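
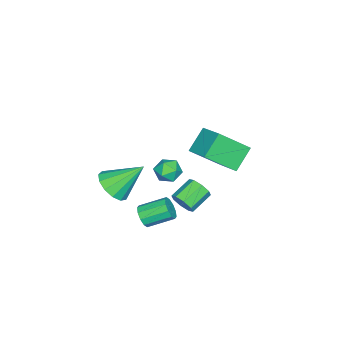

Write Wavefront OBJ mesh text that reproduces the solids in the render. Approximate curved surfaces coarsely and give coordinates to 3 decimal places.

v 1.66 0.286 -3.781
v 2.043 0.553 -3.232
v 0.882 1.021 -2.651
v 0.5 0.754 -3.199
v 1.983 0.915 -3.643
v 0.822 1.383 -3.062
v 1.734 0.908 -4.135
v 0.573 1.376 -3.554
v 1.442 0.537 -4.419
v 0.281 1.005 -3.838
v 1.278 0.019 -4.329
v 0.117 0.487 -3.748
v 1.338 -0.343 -3.918
v 0.177 0.125 -3.337
v 1.587 -0.336 -3.426
v 0.426 0.132 -2.845
v 1.879 0.035 -3.142
v 0.718 0.503 -2.561
v -4.616 0.533 -3.49
v -3.682 -0.878 -2.115
v -3.625 1.847 -2.814
v -2.69 0.436 -1.44
v -3.45 0.224 -4.6
v -2.515 -1.187 -3.226
v -2.458 1.538 -3.925
v -1.524 0.127 -2.55
v 3.361 -1.093 -3.913
v 3.716 -0.705 -4.343
v 3.135 0.542 -3.697
v 2.779 0.153 -3.267
v 3.344 -0.787 -4.52
v 2.762 0.46 -3.874
v 2.978 -0.986 -4.465
v 2.396 0.261 -3.819
v 2.758 -1.227 -4.199
v 2.177 0.02 -3.553
v 2.769 -1.416 -3.824
v 2.187 -0.169 -3.178
v 3.005 -1.482 -3.483
v 2.424 -0.235 -2.837
v 3.378 -1.4 -3.306
v 2.796 -0.153 -2.66
v 3.744 -1.201 -3.361
v 3.162 0.046 -2.715
v 3.963 -0.96 -3.627
v 3.382 0.287 -2.981
v 3.953 -0.771 -4.002
v 3.371 0.476 -3.356
v -0.505 -0.984 -2.439
v 0.228 -0.674 -2.589
v -0.328 -1.866 -3.391
v 0.405 -1.556 -3.541
v 0.269 -1.957 -2.851
v 0.159 -1.412 -2.263
v -0.259 -1.128 -3.717
v -0.369 -0.583 -3.129
v 0.38 -0.763 -3.379
v 0.706 -1.276 -2.844
v -0.806 -1.264 -3.136
v -0.48 -1.777 -2.601
v 2.971 -2.924 -2.458
v 3.633 -2.19 -2.839
v 2.269 -1.536 -1.002
v 3.122 -2.129 -3.143
v 2.563 -2.321 -3.229
v 2.134 -2.705 -3.07
v 1.97 -3.158 -2.717
v 2.124 -3.537 -2.282
v 2.547 -3.721 -1.902
v 3.104 -3.652 -1.699
v 3.619 -3.352 -1.737
v 3.928 -2.916 -2.004
v 3.934 -2.483 -2.414
f 2 1 5
f 2 5 3
f 3 5 6
f 3 6 4
f 5 1 7
f 5 7 6
f 6 7 8
f 6 8 4
f 7 1 9
f 7 9 8
f 8 9 10
f 8 10 4
f 9 1 11
f 9 11 10
f 10 11 12
f 10 12 4
f 11 1 13
f 11 13 12
f 12 13 14
f 12 14 4
f 13 1 15
f 13 15 14
f 14 15 16
f 14 16 4
f 15 1 17
f 15 17 16
f 16 17 18
f 16 18 4
f 17 1 2
f 17 2 18
f 18 2 3
f 18 3 4
f 20 22 19
f 23 20 19
f 19 22 21
f 21 23 19
f 20 26 22
f 24 20 23
f 24 26 20
f 22 26 21
f 25 23 21
f 21 26 25
f 25 24 23
f 26 24 25
f 28 27 31
f 28 31 29
f 29 31 32
f 29 32 30
f 31 27 33
f 31 33 32
f 32 33 34
f 32 34 30
f 33 27 35
f 33 35 34
f 34 35 36
f 34 36 30
f 35 27 37
f 35 37 36
f 36 37 38
f 36 38 30
f 37 27 39
f 37 39 38
f 38 39 40
f 38 40 30
f 39 27 41
f 39 41 40
f 40 41 42
f 40 42 30
f 41 27 43
f 41 43 42
f 42 43 44
f 42 44 30
f 43 27 45
f 43 45 44
f 44 45 46
f 44 46 30
f 45 27 47
f 45 47 46
f 46 47 48
f 46 48 30
f 47 27 28
f 47 28 48
f 48 28 29
f 48 29 30
f 49 60 54
f 49 54 50
f 49 50 56
f 49 56 59
f 49 59 60
f 50 54 58
f 54 60 53
f 60 59 51
f 59 56 55
f 56 50 57
f 52 58 53
f 52 53 51
f 52 51 55
f 52 55 57
f 52 57 58
f 53 58 54
f 51 53 60
f 55 51 59
f 57 55 56
f 58 57 50
f 62 61 64
f 62 64 63
f 64 61 65
f 64 65 63
f 65 61 66
f 65 66 63
f 66 61 67
f 66 67 63
f 67 61 68
f 67 68 63
f 68 61 69
f 68 69 63
f 69 61 70
f 69 70 63
f 70 61 71
f 70 71 63
f 71 61 72
f 71 72 63
f 72 61 73
f 72 73 63
f 73 61 62
f 73 62 63



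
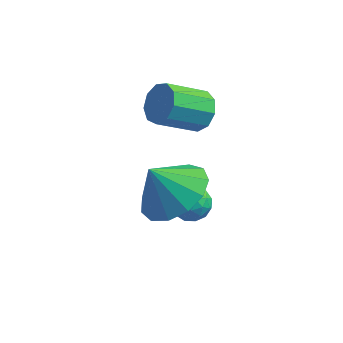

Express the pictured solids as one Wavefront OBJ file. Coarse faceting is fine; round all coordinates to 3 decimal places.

v 2.658 -1.907 -1.704
v 3.495 -1.541 -1.11
v 2.022 -2.153 -0.656
v 3.133 -1.056 -1.216
v 2.62 -0.842 -1.477
v 2.119 -0.965 -1.809
v 1.789 -1.388 -2.109
v 1.734 -1.975 -2.28
v 1.973 -2.541 -2.268
v 2.429 -2.905 -2.077
v 2.958 -2.953 -1.768
v 3.391 -2.668 -1.438
v 3.591 -2.142 -1.193
v 2.116 1.055 -1.013
v 2.578 0.558 -1.06
v 1.726 -0.311 -0.254
v 1.264 0.185 -0.207
v 2.664 0.821 -0.686
v 1.812 -0.048 0.12
v 2.494 1.193 -0.465
v 1.642 0.324 0.341
v 2.146 1.5 -0.501
v 1.295 0.631 0.306
v 1.785 1.599 -0.776
v 0.933 0.73 0.03
v 1.578 1.443 -1.162
v 0.726 0.574 -0.356
v 1.623 1.105 -1.479
v 0.771 0.236 -0.673
v 1.899 0.744 -1.578
v 1.047 -0.125 -0.771
v 2.276 0.528 -1.412
v 1.424 -0.342 -0.606
v 2.606 0.057 -3.813
v 2.849 -0.175 -3.279
v 2.231 -0.865 -4.041
v 2.474 -1.097 -3.507
v 1.992 -0.69 -3.484
v 2.224 -0.121 -3.343
v 2.856 -0.919 -3.977
v 3.088 -0.35 -3.836
v 3.004 -0.778 -3.381
v 2.47 -0.637 -3.076
v 2.61 -0.403 -4.244
v 2.076 -0.262 -3.939
v 2.76 0.022 -3.526
v 2.32 -1.062 -3.794
v 2.036 -0.823 -3.781
v 2.18 -0.959 -3.467
v 2.393 0.054 -3.563
v 2.536 -0.083 -3.249
v 2.032 -0.385 -3.37
v 2.544 -0.957 -4.071
v 2.687 -1.094 -3.757
v 2.9 -0.081 -3.853
v 3.044 -0.217 -3.539
v 3.048 -0.655 -3.95
v 2.994 -0.469 -3.272
v 2.774 -1.011 -3.406
v 2.999 -0.906 -3.682
v 3.135 -0.572 -3.599
v 2.681 -0.386 -3.092
v 2.46 -0.927 -3.227
v 2.177 -0.689 -3.213
v 2.313 -0.354 -3.13
v 2.772 -0.74 -3.152
v 2.62 -0.113 -4.093
v 2.399 -0.654 -4.228
v 2.767 -0.686 -4.19
v 2.903 -0.351 -4.107
v 2.306 -0.029 -3.914
v 2.086 -0.571 -4.048
v 1.945 -0.468 -3.721
v 2.081 -0.134 -3.638
v 2.308 -0.3 -4.168
f 2 1 4
f 2 4 3
f 4 1 5
f 4 5 3
f 5 1 6
f 5 6 3
f 6 1 7
f 6 7 3
f 7 1 8
f 7 8 3
f 8 1 9
f 8 9 3
f 9 1 10
f 9 10 3
f 10 1 11
f 10 11 3
f 11 1 12
f 11 12 3
f 12 1 13
f 12 13 3
f 13 1 2
f 13 2 3
f 15 14 18
f 15 18 16
f 16 18 19
f 16 19 17
f 18 14 20
f 18 20 19
f 19 20 21
f 19 21 17
f 20 14 22
f 20 22 21
f 21 22 23
f 21 23 17
f 22 14 24
f 22 24 23
f 23 24 25
f 23 25 17
f 24 14 26
f 24 26 25
f 25 26 27
f 25 27 17
f 26 14 28
f 26 28 27
f 27 28 29
f 27 29 17
f 28 14 30
f 28 30 29
f 29 30 31
f 29 31 17
f 30 14 32
f 30 32 31
f 31 32 33
f 31 33 17
f 32 14 15
f 32 15 33
f 33 15 16
f 33 16 17
f 34 71 50
f 71 45 74
f 50 74 39
f 71 74 50
f 34 50 46
f 50 39 51
f 46 51 35
f 50 51 46
f 34 46 55
f 46 35 56
f 55 56 41
f 46 56 55
f 34 55 67
f 55 41 70
f 67 70 44
f 55 70 67
f 34 67 71
f 67 44 75
f 71 75 45
f 67 75 71
f 35 51 62
f 51 39 65
f 62 65 43
f 51 65 62
f 39 74 52
f 74 45 73
f 52 73 38
f 74 73 52
f 45 75 72
f 75 44 68
f 72 68 36
f 75 68 72
f 44 70 69
f 70 41 57
f 69 57 40
f 70 57 69
f 41 56 61
f 56 35 58
f 61 58 42
f 56 58 61
f 37 63 49
f 63 43 64
f 49 64 38
f 63 64 49
f 37 49 47
f 49 38 48
f 47 48 36
f 49 48 47
f 37 47 54
f 47 36 53
f 54 53 40
f 47 53 54
f 37 54 59
f 54 40 60
f 59 60 42
f 54 60 59
f 37 59 63
f 59 42 66
f 63 66 43
f 59 66 63
f 38 64 52
f 64 43 65
f 52 65 39
f 64 65 52
f 36 48 72
f 48 38 73
f 72 73 45
f 48 73 72
f 40 53 69
f 53 36 68
f 69 68 44
f 53 68 69
f 42 60 61
f 60 40 57
f 61 57 41
f 60 57 61
f 43 66 62
f 66 42 58
f 62 58 35
f 66 58 62



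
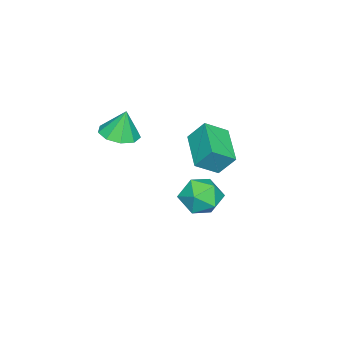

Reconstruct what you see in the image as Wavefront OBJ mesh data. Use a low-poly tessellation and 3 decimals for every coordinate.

v 0.138 2.221 2.422
v -0.004 2.857 3.271
v -0.529 2.884 1.814
v -0.672 3.519 2.663
v 1.532 3.181 1.937
v 1.389 3.816 2.786
v 0.864 3.843 1.329
v 0.722 4.479 2.178
v -0.211 -0.841 1.552
v 0.34 -1.462 1.736
v -0.329 -0.579 2.788
v 0.624 -0.962 1.657
v 0.518 -0.404 1.529
v 0.071 -0.052 1.411
v -0.508 -0.068 1.359
v -0.947 -0.447 1.397
v -1.043 -1.01 1.507
v -0.748 -1.494 1.638
v -0.203 -1.673 1.729
v -1.884 2.425 -1.536
v -1.407 2.686 -2.374
v -2.333 1.034 -2.226
v -1.856 1.295 -3.064
v -1.335 1.077 -2.24
v -1.058 1.937 -1.814
v -2.682 1.783 -2.786
v -2.405 2.643 -2.36
v -1.901 2.29 -3.147
v -1.068 1.854 -2.809
v -2.672 1.866 -1.791
v -1.839 1.43 -1.453
f 2 4 1
f 5 2 1
f 1 4 3
f 3 5 1
f 2 8 4
f 6 2 5
f 6 8 2
f 4 8 3
f 7 5 3
f 3 8 7
f 7 6 5
f 8 6 7
f 10 9 12
f 10 12 11
f 12 9 13
f 12 13 11
f 13 9 14
f 13 14 11
f 14 9 15
f 14 15 11
f 15 9 16
f 15 16 11
f 16 9 17
f 16 17 11
f 17 9 18
f 17 18 11
f 18 9 19
f 18 19 11
f 19 9 10
f 19 10 11
f 20 31 25
f 20 25 21
f 20 21 27
f 20 27 30
f 20 30 31
f 21 25 29
f 25 31 24
f 31 30 22
f 30 27 26
f 27 21 28
f 23 29 24
f 23 24 22
f 23 22 26
f 23 26 28
f 23 28 29
f 24 29 25
f 22 24 31
f 26 22 30
f 28 26 27
f 29 28 21



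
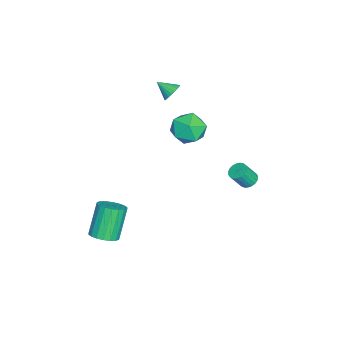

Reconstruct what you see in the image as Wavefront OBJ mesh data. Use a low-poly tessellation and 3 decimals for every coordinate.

v -3.187 3.49 -3.954
v -2.78 3.947 -3.857
v -2.365 3.347 -2.769
v -2.773 2.89 -2.866
v -2.988 4.033 -3.731
v -2.573 3.433 -2.643
v -3.23 4.025 -3.643
v -2.815 3.424 -2.555
v -3.465 3.924 -3.609
v -3.05 3.324 -2.521
v -3.652 3.748 -3.634
v -3.237 3.148 -2.546
v -3.758 3.528 -3.715
v -3.344 2.928 -2.627
v -3.766 3.301 -3.838
v -3.351 2.701 -2.75
v -3.674 3.107 -3.98
v -3.259 2.507 -2.892
v -3.498 2.979 -4.118
v -3.083 2.379 -3.03
v -3.268 2.939 -4.227
v -2.853 2.339 -3.139
v -3.024 2.995 -4.29
v -2.609 2.395 -3.202
v -2.808 3.136 -4.294
v -2.393 2.536 -3.206
v -2.658 3.339 -4.239
v -2.243 2.739 -3.151
v -2.6 3.568 -4.135
v -2.185 2.967 -3.048
v -2.643 3.783 -4
v -2.228 3.182 -2.912
v -3.766 -1.14 2.643
v -3.164 -1.054 2.97
v -3.974 -2.1 3.277
v -3.33 -0.914 3.128
v -3.563 -0.807 3.212
v -3.826 -0.752 3.21
v -4.08 -0.755 3.121
v -4.287 -0.817 2.96
v -4.414 -0.928 2.75
v -4.442 -1.071 2.524
v -4.367 -1.225 2.316
v -4.201 -1.366 2.157
v -3.968 -1.472 2.073
v -3.705 -1.528 2.075
v -3.451 -1.524 2.164
v -3.244 -1.463 2.326
v -3.118 -1.351 2.536
v -3.089 -1.208 2.762
v 4.161 -3.313 -3.836
v 4.925 -3.133 -3.439
v 3.903 -2.887 -1.586
v 3.139 -3.067 -1.984
v 4.802 -2.78 -3.554
v 3.779 -2.534 -1.701
v 4.551 -2.532 -3.725
v 3.529 -2.286 -1.872
v 4.223 -2.439 -3.918
v 3.201 -2.193 -2.065
v 3.883 -2.519 -4.095
v 2.861 -2.273 -2.242
v 3.598 -2.756 -4.221
v 2.576 -2.51 -2.368
v 3.425 -3.104 -4.27
v 2.403 -2.858 -2.418
v 3.397 -3.493 -4.234
v 2.375 -3.247 -2.381
v 3.521 -3.846 -4.119
v 2.498 -3.6 -2.266
v 3.771 -4.094 -3.948
v 2.749 -3.848 -2.095
v 4.099 -4.187 -3.755
v 3.077 -3.941 -1.902
v 4.439 -4.107 -3.578
v 3.417 -3.861 -1.725
v 4.724 -3.87 -3.452
v 3.702 -3.624 -1.599
v 4.897 -3.522 -3.402
v 3.875 -3.276 -1.55
v -3.535 0.723 -0.817
v -2.436 0.518 -0.331
v -4.284 -0.758 0.251
v -3.185 -0.963 0.737
v -3.797 0.053 1.021
v -3.334 0.968 0.361
v -3.386 -1.208 -0.441
v -2.923 -0.293 -1.101
v -2.344 -0.676 -0.098
v -2.597 0.103 0.805
v -4.123 -0.343 -0.885
v -4.376 0.436 0.018
f 2 1 5
f 2 5 3
f 3 5 6
f 3 6 4
f 5 1 7
f 5 7 6
f 6 7 8
f 6 8 4
f 7 1 9
f 7 9 8
f 8 9 10
f 8 10 4
f 9 1 11
f 9 11 10
f 10 11 12
f 10 12 4
f 11 1 13
f 11 13 12
f 12 13 14
f 12 14 4
f 13 1 15
f 13 15 14
f 14 15 16
f 14 16 4
f 15 1 17
f 15 17 16
f 16 17 18
f 16 18 4
f 17 1 19
f 17 19 18
f 18 19 20
f 18 20 4
f 19 1 21
f 19 21 20
f 20 21 22
f 20 22 4
f 21 1 23
f 21 23 22
f 22 23 24
f 22 24 4
f 23 1 25
f 23 25 24
f 24 25 26
f 24 26 4
f 25 1 27
f 25 27 26
f 26 27 28
f 26 28 4
f 27 1 29
f 27 29 28
f 28 29 30
f 28 30 4
f 29 1 31
f 29 31 30
f 30 31 32
f 30 32 4
f 31 1 2
f 31 2 32
f 32 2 3
f 32 3 4
f 34 33 36
f 34 36 35
f 36 33 37
f 36 37 35
f 37 33 38
f 37 38 35
f 38 33 39
f 38 39 35
f 39 33 40
f 39 40 35
f 40 33 41
f 40 41 35
f 41 33 42
f 41 42 35
f 42 33 43
f 42 43 35
f 43 33 44
f 43 44 35
f 44 33 45
f 44 45 35
f 45 33 46
f 45 46 35
f 46 33 47
f 46 47 35
f 47 33 48
f 47 48 35
f 48 33 49
f 48 49 35
f 49 33 50
f 49 50 35
f 50 33 34
f 50 34 35
f 52 51 55
f 52 55 53
f 53 55 56
f 53 56 54
f 55 51 57
f 55 57 56
f 56 57 58
f 56 58 54
f 57 51 59
f 57 59 58
f 58 59 60
f 58 60 54
f 59 51 61
f 59 61 60
f 60 61 62
f 60 62 54
f 61 51 63
f 61 63 62
f 62 63 64
f 62 64 54
f 63 51 65
f 63 65 64
f 64 65 66
f 64 66 54
f 65 51 67
f 65 67 66
f 66 67 68
f 66 68 54
f 67 51 69
f 67 69 68
f 68 69 70
f 68 70 54
f 69 51 71
f 69 71 70
f 70 71 72
f 70 72 54
f 71 51 73
f 71 73 72
f 72 73 74
f 72 74 54
f 73 51 75
f 73 75 74
f 74 75 76
f 74 76 54
f 75 51 77
f 75 77 76
f 76 77 78
f 76 78 54
f 77 51 79
f 77 79 78
f 78 79 80
f 78 80 54
f 79 51 52
f 79 52 80
f 80 52 53
f 80 53 54
f 81 92 86
f 81 86 82
f 81 82 88
f 81 88 91
f 81 91 92
f 82 86 90
f 86 92 85
f 92 91 83
f 91 88 87
f 88 82 89
f 84 90 85
f 84 85 83
f 84 83 87
f 84 87 89
f 84 89 90
f 85 90 86
f 83 85 92
f 87 83 91
f 89 87 88
f 90 89 82



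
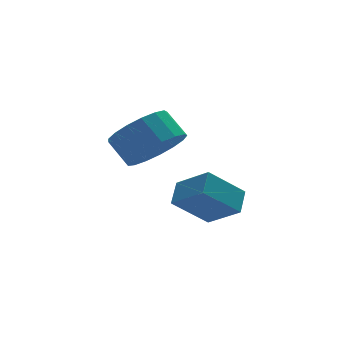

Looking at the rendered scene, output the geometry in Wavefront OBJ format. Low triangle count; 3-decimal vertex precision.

v 0.192 2.507 2.138
v 1.164 2.842 2.204
v 0.859 3.588 2.908
v -0.112 3.253 2.842
v 0.972 3.11 1.837
v 0.667 3.855 2.541
v 0.601 3.239 1.539
v 0.296 3.985 2.243
v 0.136 3.201 1.379
v -0.169 3.947 2.083
v -0.315 3.004 1.392
v -0.62 3.749 2.096
v -0.651 2.693 1.576
v -0.956 3.439 2.28
v -0.793 2.339 1.889
v -1.098 3.085 2.593
v -0.709 2.024 2.259
v -1.014 2.77 2.963
v -0.419 1.82 2.601
v -0.724 2.566 3.305
v 0.011 1.773 2.837
v -0.294 2.519 3.541
v 0.483 1.894 2.913
v 0.178 2.64 3.617
v 0.888 2.156 2.812
v 0.583 2.902 3.515
v 1.134 2.498 2.556
v 0.829 3.244 3.259
v 2.459 1.615 -0.515
v 1.306 1.739 0.498
v 1.867 2.59 -1.309
v 0.714 2.714 -0.296
v 2.926 2.266 -0.064
v 1.773 2.39 0.949
v 2.334 3.241 -0.858
v 1.181 3.365 0.155
f 2 1 5
f 2 5 3
f 3 5 6
f 3 6 4
f 5 1 7
f 5 7 6
f 6 7 8
f 6 8 4
f 7 1 9
f 7 9 8
f 8 9 10
f 8 10 4
f 9 1 11
f 9 11 10
f 10 11 12
f 10 12 4
f 11 1 13
f 11 13 12
f 12 13 14
f 12 14 4
f 13 1 15
f 13 15 14
f 14 15 16
f 14 16 4
f 15 1 17
f 15 17 16
f 16 17 18
f 16 18 4
f 17 1 19
f 17 19 18
f 18 19 20
f 18 20 4
f 19 1 21
f 19 21 20
f 20 21 22
f 20 22 4
f 21 1 23
f 21 23 22
f 22 23 24
f 22 24 4
f 23 1 25
f 23 25 24
f 24 25 26
f 24 26 4
f 25 1 27
f 25 27 26
f 26 27 28
f 26 28 4
f 27 1 2
f 27 2 28
f 28 2 3
f 28 3 4
f 30 32 29
f 33 30 29
f 29 32 31
f 31 33 29
f 30 36 32
f 34 30 33
f 34 36 30
f 32 36 31
f 35 33 31
f 31 36 35
f 35 34 33
f 36 34 35



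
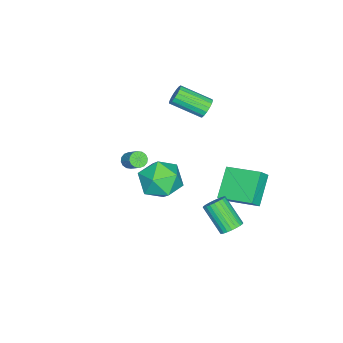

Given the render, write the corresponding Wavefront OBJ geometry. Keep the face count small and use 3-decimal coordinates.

v -3.193 0.968 2.281
v -2.856 1.265 2.723
v -2.511 -0.371 3.561
v -2.847 -0.668 3.119
v -3.137 1.263 2.835
v -2.791 -0.373 3.672
v -3.43 1.194 2.82
v -3.084 -0.442 3.657
v -3.668 1.072 2.681
v -3.323 -0.564 3.518
v -3.798 0.927 2.451
v -3.453 -0.709 3.288
v -3.789 0.791 2.182
v -3.444 -0.845 3.019
v -3.643 0.696 1.936
v -3.298 -0.94 2.773
v -3.395 0.663 1.768
v -3.049 -0.973 2.606
v -3.099 0.7 1.719
v -2.754 -0.936 2.556
v -2.826 0.798 1.798
v -2.48 -0.838 2.636
v -2.636 0.935 1.988
v -2.291 -0.701 2.826
v -2.574 1.08 2.245
v -2.229 -0.556 3.083
v -2.653 1.199 2.511
v -2.308 -0.437 3.348
v -2.406 2.843 -1.433
v -1.887 2.634 -0.82
v -2.193 4.821 -0.938
v -1.674 4.612 -0.325
v -0.906 2.988 -2.655
v -0.387 2.779 -2.042
v -0.693 4.966 -2.16
v -0.174 4.757 -1.547
v 2.149 1.661 2.42
v 2.794 2.3 1.574
v 3.526 0.2 2.366
v 4.171 0.839 1.52
v 4.097 1.254 2.687
v 3.246 2.156 2.721
v 3.074 0.344 1.219
v 2.223 1.246 1.253
v 3.365 1.486 0.832
v 3.998 2.048 1.739
v 2.322 0.452 2.201
v 2.955 1.014 3.108
v 1.153 4.226 -2.632
v 1.44 4.589 -2.175
v 0.935 3.396 -0.911
v 0.647 3.034 -1.368
v 1.207 4.687 -2.176
v 0.702 3.494 -0.912
v 0.964 4.715 -2.246
v 0.459 3.522 -0.982
v 0.751 4.668 -2.375
v 0.246 3.476 -1.111
v 0.599 4.555 -2.543
v 0.094 3.362 -1.279
v 0.531 4.391 -2.725
v 0.026 3.198 -1.461
v 0.557 4.203 -2.892
v 0.052 3.01 -1.628
v 0.675 4.018 -3.02
v 0.17 2.825 -1.756
v 0.865 3.864 -3.089
v 0.36 2.671 -1.825
v 1.098 3.766 -3.088
v 0.593 2.573 -1.824
v 1.341 3.738 -3.018
v 0.836 2.545 -1.754
v 1.554 3.784 -2.889
v 1.049 2.592 -1.625
v 1.706 3.898 -2.721
v 1.201 2.705 -1.457
v 1.774 4.062 -2.539
v 1.269 2.869 -1.275
v 1.748 4.25 -2.372
v 1.243 3.057 -1.108
v 1.63 4.435 -2.244
v 1.125 3.242 -0.98
v -2.379 -3.069 -2.862
v -1.913 -3.271 -2.972
v -1.395 -2.513 -2.168
v -1.861 -2.311 -2.058
v -1.943 -3.067 -3.145
v -1.425 -2.309 -2.341
v -2.09 -2.863 -3.242
v -1.572 -2.106 -2.438
v -2.314 -2.715 -3.237
v -1.796 -1.957 -2.433
v -2.556 -2.661 -3.132
v -2.038 -1.904 -2.328
v -2.75 -2.717 -2.954
v -2.232 -1.959 -2.151
v -2.845 -2.867 -2.752
v -2.327 -2.109 -1.948
v -2.815 -3.071 -2.579
v -2.297 -2.313 -1.775
v -2.668 -3.274 -2.482
v -2.15 -2.517 -1.678
v -2.444 -3.423 -2.487
v -1.926 -2.665 -1.683
v -2.202 -3.476 -2.592
v -1.684 -2.719 -1.788
v -2.008 -3.421 -2.769
v -1.49 -2.663 -1.966
f 2 1 5
f 2 5 3
f 3 5 6
f 3 6 4
f 5 1 7
f 5 7 6
f 6 7 8
f 6 8 4
f 7 1 9
f 7 9 8
f 8 9 10
f 8 10 4
f 9 1 11
f 9 11 10
f 10 11 12
f 10 12 4
f 11 1 13
f 11 13 12
f 12 13 14
f 12 14 4
f 13 1 15
f 13 15 14
f 14 15 16
f 14 16 4
f 15 1 17
f 15 17 16
f 16 17 18
f 16 18 4
f 17 1 19
f 17 19 18
f 18 19 20
f 18 20 4
f 19 1 21
f 19 21 20
f 20 21 22
f 20 22 4
f 21 1 23
f 21 23 22
f 22 23 24
f 22 24 4
f 23 1 25
f 23 25 24
f 24 25 26
f 24 26 4
f 25 1 27
f 25 27 26
f 26 27 28
f 26 28 4
f 27 1 2
f 27 2 28
f 28 2 3
f 28 3 4
f 30 32 29
f 33 30 29
f 29 32 31
f 31 33 29
f 30 36 32
f 34 30 33
f 34 36 30
f 32 36 31
f 35 33 31
f 31 36 35
f 35 34 33
f 36 34 35
f 37 48 42
f 37 42 38
f 37 38 44
f 37 44 47
f 37 47 48
f 38 42 46
f 42 48 41
f 48 47 39
f 47 44 43
f 44 38 45
f 40 46 41
f 40 41 39
f 40 39 43
f 40 43 45
f 40 45 46
f 41 46 42
f 39 41 48
f 43 39 47
f 45 43 44
f 46 45 38
f 50 49 53
f 50 53 51
f 51 53 54
f 51 54 52
f 53 49 55
f 53 55 54
f 54 55 56
f 54 56 52
f 55 49 57
f 55 57 56
f 56 57 58
f 56 58 52
f 57 49 59
f 57 59 58
f 58 59 60
f 58 60 52
f 59 49 61
f 59 61 60
f 60 61 62
f 60 62 52
f 61 49 63
f 61 63 62
f 62 63 64
f 62 64 52
f 63 49 65
f 63 65 64
f 64 65 66
f 64 66 52
f 65 49 67
f 65 67 66
f 66 67 68
f 66 68 52
f 67 49 69
f 67 69 68
f 68 69 70
f 68 70 52
f 69 49 71
f 69 71 70
f 70 71 72
f 70 72 52
f 71 49 73
f 71 73 72
f 72 73 74
f 72 74 52
f 73 49 75
f 73 75 74
f 74 75 76
f 74 76 52
f 75 49 77
f 75 77 76
f 76 77 78
f 76 78 52
f 77 49 79
f 77 79 78
f 78 79 80
f 78 80 52
f 79 49 81
f 79 81 80
f 80 81 82
f 80 82 52
f 81 49 50
f 81 50 82
f 82 50 51
f 82 51 52
f 84 83 87
f 84 87 85
f 85 87 88
f 85 88 86
f 87 83 89
f 87 89 88
f 88 89 90
f 88 90 86
f 89 83 91
f 89 91 90
f 90 91 92
f 90 92 86
f 91 83 93
f 91 93 92
f 92 93 94
f 92 94 86
f 93 83 95
f 93 95 94
f 94 95 96
f 94 96 86
f 95 83 97
f 95 97 96
f 96 97 98
f 96 98 86
f 97 83 99
f 97 99 98
f 98 99 100
f 98 100 86
f 99 83 101
f 99 101 100
f 100 101 102
f 100 102 86
f 101 83 103
f 101 103 102
f 102 103 104
f 102 104 86
f 103 83 105
f 103 105 104
f 104 105 106
f 104 106 86
f 105 83 107
f 105 107 106
f 106 107 108
f 106 108 86
f 107 83 84
f 107 84 108
f 108 84 85
f 108 85 86



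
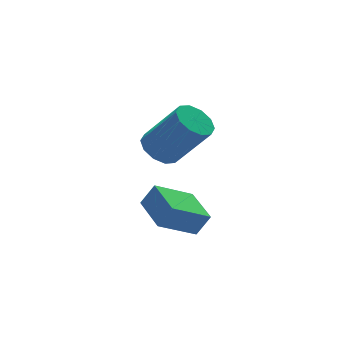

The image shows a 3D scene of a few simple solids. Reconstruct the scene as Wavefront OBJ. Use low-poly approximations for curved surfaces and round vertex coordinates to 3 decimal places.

v -2.814 -2.937 -0.746
v -4.046 -2.896 -0.022
v -2.676 -1.583 -0.59
v -3.909 -1.542 0.134
v -2.411 -3.058 -0.054
v -3.644 -3.017 0.67
v -2.274 -1.704 0.102
v -3.506 -1.663 0.826
v -3.308 -1.611 2.304
v -2.845 -1.114 2.324
v -2.089 -1.872 3.696
v -2.552 -2.369 3.676
v -3.169 -0.999 2.566
v -2.413 -1.757 3.937
v -3.546 -1.118 2.708
v -2.79 -1.876 4.079
v -3.832 -1.426 2.695
v -3.076 -2.184 4.067
v -3.918 -1.804 2.534
v -3.163 -2.562 3.906
v -3.771 -2.108 2.284
v -3.015 -2.866 3.656
v -3.447 -2.223 2.043
v -2.691 -2.981 3.414
v -3.07 -2.104 1.901
v -2.314 -2.862 3.272
v -2.784 -1.796 1.913
v -2.028 -2.554 3.285
v -2.697 -1.418 2.074
v -1.942 -2.176 3.446
f 2 4 1
f 5 2 1
f 1 4 3
f 3 5 1
f 2 8 4
f 6 2 5
f 6 8 2
f 4 8 3
f 7 5 3
f 3 8 7
f 7 6 5
f 8 6 7
f 10 9 13
f 10 13 11
f 11 13 14
f 11 14 12
f 13 9 15
f 13 15 14
f 14 15 16
f 14 16 12
f 15 9 17
f 15 17 16
f 16 17 18
f 16 18 12
f 17 9 19
f 17 19 18
f 18 19 20
f 18 20 12
f 19 9 21
f 19 21 20
f 20 21 22
f 20 22 12
f 21 9 23
f 21 23 22
f 22 23 24
f 22 24 12
f 23 9 25
f 23 25 24
f 24 25 26
f 24 26 12
f 25 9 27
f 25 27 26
f 26 27 28
f 26 28 12
f 27 9 29
f 27 29 28
f 28 29 30
f 28 30 12
f 29 9 10
f 29 10 30
f 30 10 11
f 30 11 12



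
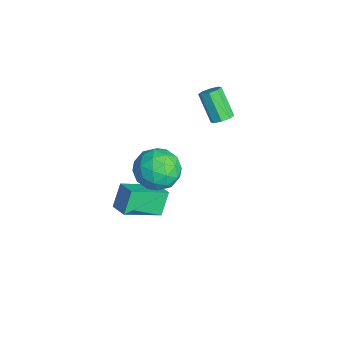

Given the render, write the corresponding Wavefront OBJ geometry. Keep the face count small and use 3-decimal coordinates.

v 1.323 -2.093 -4.049
v 1.694 -3.939 -3.074
v 2.238 -1.753 -3.753
v 2.609 -3.599 -2.778
v 1.871 -2.581 -5.182
v 2.242 -4.427 -4.207
v 2.786 -2.241 -4.886
v 3.157 -4.087 -3.911
v 2.784 -2.863 0.27
v 3.344 -2.094 0.964
v 4.416 -3.226 -0.644
v 4.976 -2.457 0.05
v 4.575 -3.471 0.496
v 3.567 -3.246 1.061
v 4.193 -2.074 -0.741
v 3.185 -1.849 -0.176
v 4.215 -1.606 0.34
v 4.451 -2.47 1.105
v 3.309 -2.85 -0.785
v 3.545 -3.714 -0.02
v 2.921 -2.446 0.697
v 4.839 -2.874 -0.377
v 4.604 -3.469 -0.115
v 4.933 -3.018 0.293
v 3.052 -3.124 0.754
v 3.381 -2.672 1.163
v 4.105 -3.481 0.888
v 4.379 -2.648 -0.843
v 4.708 -2.196 -0.434
v 2.827 -2.302 0.027
v 3.156 -1.851 0.435
v 3.655 -1.839 -0.568
v 3.762 -1.708 0.738
v 4.721 -1.922 0.201
v 4.261 -1.696 -0.264
v 3.668 -1.564 0.068
v 3.901 -2.216 1.188
v 4.86 -2.429 0.651
v 4.624 -3.025 0.913
v 4.032 -2.893 1.245
v 4.413 -1.929 0.821
v 2.9 -2.891 -0.331
v 3.859 -3.104 -0.868
v 3.728 -2.427 -0.925
v 3.136 -2.295 -0.593
v 3.039 -3.398 0.119
v 3.998 -3.612 -0.418
v 4.092 -3.756 0.252
v 3.499 -3.624 0.584
v 3.347 -3.391 -0.501
v 1.698 0.903 0.888
v 2.052 1.172 1.245
v 1.056 0.806 2.509
v 0.702 0.537 2.152
v 1.747 1.437 1.081
v 0.751 1.071 2.345
v 1.413 1.389 0.804
v 0.417 1.024 2.068
v 1.246 1.056 0.576
v 0.25 0.691 1.84
v 1.344 0.634 0.531
v 0.348 0.268 1.795
v 1.649 0.369 0.695
v 0.653 0.003 1.959
v 1.983 0.416 0.972
v 0.987 0.051 2.236
v 2.15 0.749 1.2
v 1.154 0.384 2.464
f 2 4 1
f 5 2 1
f 1 4 3
f 3 5 1
f 2 8 4
f 6 2 5
f 6 8 2
f 4 8 3
f 7 5 3
f 3 8 7
f 7 6 5
f 8 6 7
f 9 46 25
f 46 20 49
f 25 49 14
f 46 49 25
f 9 25 21
f 25 14 26
f 21 26 10
f 25 26 21
f 9 21 30
f 21 10 31
f 30 31 16
f 21 31 30
f 9 30 42
f 30 16 45
f 42 45 19
f 30 45 42
f 9 42 46
f 42 19 50
f 46 50 20
f 42 50 46
f 10 26 37
f 26 14 40
f 37 40 18
f 26 40 37
f 14 49 27
f 49 20 48
f 27 48 13
f 49 48 27
f 20 50 47
f 50 19 43
f 47 43 11
f 50 43 47
f 19 45 44
f 45 16 32
f 44 32 15
f 45 32 44
f 16 31 36
f 31 10 33
f 36 33 17
f 31 33 36
f 12 38 24
f 38 18 39
f 24 39 13
f 38 39 24
f 12 24 22
f 24 13 23
f 22 23 11
f 24 23 22
f 12 22 29
f 22 11 28
f 29 28 15
f 22 28 29
f 12 29 34
f 29 15 35
f 34 35 17
f 29 35 34
f 12 34 38
f 34 17 41
f 38 41 18
f 34 41 38
f 13 39 27
f 39 18 40
f 27 40 14
f 39 40 27
f 11 23 47
f 23 13 48
f 47 48 20
f 23 48 47
f 15 28 44
f 28 11 43
f 44 43 19
f 28 43 44
f 17 35 36
f 35 15 32
f 36 32 16
f 35 32 36
f 18 41 37
f 41 17 33
f 37 33 10
f 41 33 37
f 52 51 55
f 52 55 53
f 53 55 56
f 53 56 54
f 55 51 57
f 55 57 56
f 56 57 58
f 56 58 54
f 57 51 59
f 57 59 58
f 58 59 60
f 58 60 54
f 59 51 61
f 59 61 60
f 60 61 62
f 60 62 54
f 61 51 63
f 61 63 62
f 62 63 64
f 62 64 54
f 63 51 65
f 63 65 64
f 64 65 66
f 64 66 54
f 65 51 67
f 65 67 66
f 66 67 68
f 66 68 54
f 67 51 52
f 67 52 68
f 68 52 53
f 68 53 54



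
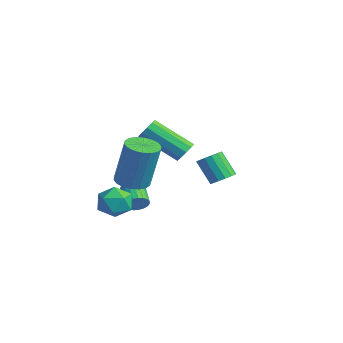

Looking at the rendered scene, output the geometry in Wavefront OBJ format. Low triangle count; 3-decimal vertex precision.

v 2.684 -2.174 -1.422
v 3.356 -1.909 -1.585
v 3.748 -1.622 0.499
v 3.076 -1.886 0.662
v 3.168 -1.639 -1.587
v 3.56 -1.351 0.497
v 2.884 -1.474 -1.556
v 3.276 -1.187 0.528
v 2.561 -1.448 -1.499
v 2.953 -1.16 0.585
v 2.262 -1.566 -1.427
v 2.654 -1.278 0.657
v 2.047 -1.804 -1.353
v 2.439 -1.516 0.731
v 1.957 -2.115 -1.293
v 2.35 -1.828 0.791
v 2.012 -2.438 -1.259
v 2.404 -2.151 0.825
v 2.2 -2.709 -1.257
v 2.592 -2.421 0.827
v 2.484 -2.873 -1.288
v 2.876 -2.586 0.796
v 2.807 -2.9 -1.345
v 3.199 -2.612 0.739
v 3.106 -2.782 -1.417
v 3.498 -2.494 0.667
v 3.321 -2.544 -1.491
v 3.713 -2.256 0.593
v 3.41 -2.232 -1.551
v 3.803 -1.945 0.533
v 0.428 3.315 -3.603
v 0.908 3.438 -3.247
v 0.171 3.168 -2.161
v -0.308 3.045 -2.517
v 0.758 3.713 -3.281
v 0.022 3.444 -2.194
v 0.52 3.882 -3.4
v -0.217 3.613 -2.314
v 0.257 3.899 -3.574
v -0.48 3.63 -2.488
v 0.04 3.759 -3.756
v -0.697 3.49 -2.67
v -0.073 3.5 -3.897
v -0.81 3.231 -2.811
v -0.051 3.192 -3.959
v -0.788 2.922 -2.873
v 0.098 2.916 -3.926
v -0.638 2.647 -2.839
v 0.337 2.747 -3.806
v -0.4 2.478 -2.72
v 0.6 2.73 -3.632
v -0.137 2.461 -2.546
v 0.817 2.87 -3.45
v 0.08 2.601 -2.364
v 0.93 3.129 -3.309
v 0.193 2.86 -2.223
v 0.623 -0.877 -3.972
v 0.892 -0.732 -3.539
v -0.034 -0.459 -3.055
v -0.303 -0.603 -3.488
v 0.887 -0.545 -3.655
v -0.039 -0.271 -3.17
v 0.836 -0.414 -3.825
v -0.089 -0.141 -3.341
v 0.749 -0.364 -4.021
v -0.177 -0.091 -3.537
v 0.639 -0.403 -4.209
v -0.286 -0.129 -3.724
v 0.527 -0.523 -4.355
v -0.399 -0.25 -3.871
v 0.431 -0.705 -4.435
v -0.494 -0.431 -3.951
v 0.369 -0.916 -4.436
v -0.557 -0.642 -3.951
v 0.35 -1.121 -4.356
v -0.576 -0.847 -3.871
v 0.379 -1.283 -4.209
v -0.547 -1.009 -3.725
v 0.449 -1.375 -4.022
v -0.476 -1.102 -3.538
v 0.55 -1.381 -3.826
v -0.376 -1.108 -3.342
v 0.663 -1.3 -3.656
v -0.262 -1.026 -3.171
v 0.77 -1.146 -3.54
v -0.156 -0.872 -3.055
v 0.851 -0.945 -3.498
v -0.075 -0.671 -3.014
v 1.117 -1.369 -3.043
v 1.6 -1.654 -3.669
v 0.4 -2.526 -3.071
v 0.883 -2.811 -3.697
v 1.204 -2.722 -2.925
v 1.647 -2.008 -2.907
v 0.353 -2.172 -3.833
v 0.796 -1.458 -3.815
v 1.128 -2.15 -4.157
v 1.655 -2.49 -3.596
v 0.345 -1.69 -3.144
v 0.872 -2.03 -2.583
v 0.707 1.342 -1.466
v 1.166 1.117 -1.214
v -0.048 -0.046 -0.041
v -0.507 0.178 -0.294
v 1.07 1.402 -1.031
v -0.145 0.239 0.142
v 0.835 1.664 -1.014
v -0.379 0.501 0.158
v 0.551 1.803 -1.17
v -0.663 0.64 0.002
v 0.327 1.766 -1.439
v -0.887 0.602 -0.267
v 0.248 1.566 -1.719
v -0.966 0.403 -0.546
v 0.345 1.281 -1.902
v -0.87 0.118 -0.729
v 0.579 1.019 -1.918
v -0.635 -0.144 -0.746
v 0.863 0.88 -1.762
v -0.351 -0.283 -0.59
v 1.087 0.918 -1.493
v -0.127 -0.246 -0.321
f 2 1 5
f 2 5 3
f 3 5 6
f 3 6 4
f 5 1 7
f 5 7 6
f 6 7 8
f 6 8 4
f 7 1 9
f 7 9 8
f 8 9 10
f 8 10 4
f 9 1 11
f 9 11 10
f 10 11 12
f 10 12 4
f 11 1 13
f 11 13 12
f 12 13 14
f 12 14 4
f 13 1 15
f 13 15 14
f 14 15 16
f 14 16 4
f 15 1 17
f 15 17 16
f 16 17 18
f 16 18 4
f 17 1 19
f 17 19 18
f 18 19 20
f 18 20 4
f 19 1 21
f 19 21 20
f 20 21 22
f 20 22 4
f 21 1 23
f 21 23 22
f 22 23 24
f 22 24 4
f 23 1 25
f 23 25 24
f 24 25 26
f 24 26 4
f 25 1 27
f 25 27 26
f 26 27 28
f 26 28 4
f 27 1 29
f 27 29 28
f 28 29 30
f 28 30 4
f 29 1 2
f 29 2 30
f 30 2 3
f 30 3 4
f 32 31 35
f 32 35 33
f 33 35 36
f 33 36 34
f 35 31 37
f 35 37 36
f 36 37 38
f 36 38 34
f 37 31 39
f 37 39 38
f 38 39 40
f 38 40 34
f 39 31 41
f 39 41 40
f 40 41 42
f 40 42 34
f 41 31 43
f 41 43 42
f 42 43 44
f 42 44 34
f 43 31 45
f 43 45 44
f 44 45 46
f 44 46 34
f 45 31 47
f 45 47 46
f 46 47 48
f 46 48 34
f 47 31 49
f 47 49 48
f 48 49 50
f 48 50 34
f 49 31 51
f 49 51 50
f 50 51 52
f 50 52 34
f 51 31 53
f 51 53 52
f 52 53 54
f 52 54 34
f 53 31 55
f 53 55 54
f 54 55 56
f 54 56 34
f 55 31 32
f 55 32 56
f 56 32 33
f 56 33 34
f 58 57 61
f 58 61 59
f 59 61 62
f 59 62 60
f 61 57 63
f 61 63 62
f 62 63 64
f 62 64 60
f 63 57 65
f 63 65 64
f 64 65 66
f 64 66 60
f 65 57 67
f 65 67 66
f 66 67 68
f 66 68 60
f 67 57 69
f 67 69 68
f 68 69 70
f 68 70 60
f 69 57 71
f 69 71 70
f 70 71 72
f 70 72 60
f 71 57 73
f 71 73 72
f 72 73 74
f 72 74 60
f 73 57 75
f 73 75 74
f 74 75 76
f 74 76 60
f 75 57 77
f 75 77 76
f 76 77 78
f 76 78 60
f 77 57 79
f 77 79 78
f 78 79 80
f 78 80 60
f 79 57 81
f 79 81 80
f 80 81 82
f 80 82 60
f 81 57 83
f 81 83 82
f 82 83 84
f 82 84 60
f 83 57 85
f 83 85 84
f 84 85 86
f 84 86 60
f 85 57 87
f 85 87 86
f 86 87 88
f 86 88 60
f 87 57 58
f 87 58 88
f 88 58 59
f 88 59 60
f 89 100 94
f 89 94 90
f 89 90 96
f 89 96 99
f 89 99 100
f 90 94 98
f 94 100 93
f 100 99 91
f 99 96 95
f 96 90 97
f 92 98 93
f 92 93 91
f 92 91 95
f 92 95 97
f 92 97 98
f 93 98 94
f 91 93 100
f 95 91 99
f 97 95 96
f 98 97 90
f 102 101 105
f 102 105 103
f 103 105 106
f 103 106 104
f 105 101 107
f 105 107 106
f 106 107 108
f 106 108 104
f 107 101 109
f 107 109 108
f 108 109 110
f 108 110 104
f 109 101 111
f 109 111 110
f 110 111 112
f 110 112 104
f 111 101 113
f 111 113 112
f 112 113 114
f 112 114 104
f 113 101 115
f 113 115 114
f 114 115 116
f 114 116 104
f 115 101 117
f 115 117 116
f 116 117 118
f 116 118 104
f 117 101 119
f 117 119 118
f 118 119 120
f 118 120 104
f 119 101 121
f 119 121 120
f 120 121 122
f 120 122 104
f 121 101 102
f 121 102 122
f 122 102 103
f 122 103 104



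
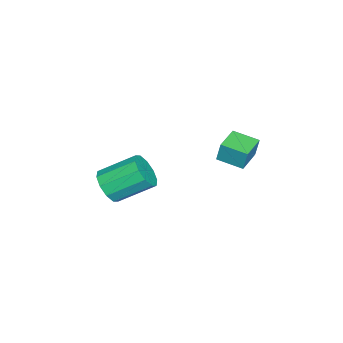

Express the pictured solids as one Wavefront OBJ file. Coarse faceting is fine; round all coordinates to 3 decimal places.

v -3.073 -3.478 -3.648
v -2.344 -3.539 -3.142
v -2.897 -2.043 -2.166
v -3.627 -1.982 -2.672
v -2.227 -3.215 -3.571
v -2.78 -1.719 -2.595
v -2.433 -2.992 -4.03
v -2.986 -1.496 -3.053
v -2.884 -2.955 -4.343
v -3.437 -1.459 -3.366
v -3.407 -3.117 -4.39
v -3.96 -1.621 -3.414
v -3.803 -3.417 -4.154
v -4.356 -1.921 -3.178
v -3.92 -3.741 -3.725
v -4.473 -2.245 -2.749
v -3.714 -3.964 -3.267
v -4.267 -2.468 -2.29
v -3.263 -4.001 -2.954
v -3.816 -2.505 -1.977
v -2.74 -3.839 -2.906
v -3.293 -2.343 -1.93
v -3.797 1.511 -0.376
v -3.751 1.696 0.565
v -3.692 2.663 -0.608
v -3.647 2.849 0.333
v -2.553 1.391 -0.413
v -2.508 1.577 0.528
v -2.449 2.544 -0.645
v -2.403 2.729 0.296
f 2 1 5
f 2 5 3
f 3 5 6
f 3 6 4
f 5 1 7
f 5 7 6
f 6 7 8
f 6 8 4
f 7 1 9
f 7 9 8
f 8 9 10
f 8 10 4
f 9 1 11
f 9 11 10
f 10 11 12
f 10 12 4
f 11 1 13
f 11 13 12
f 12 13 14
f 12 14 4
f 13 1 15
f 13 15 14
f 14 15 16
f 14 16 4
f 15 1 17
f 15 17 16
f 16 17 18
f 16 18 4
f 17 1 19
f 17 19 18
f 18 19 20
f 18 20 4
f 19 1 21
f 19 21 20
f 20 21 22
f 20 22 4
f 21 1 2
f 21 2 22
f 22 2 3
f 22 3 4
f 24 26 23
f 27 24 23
f 23 26 25
f 25 27 23
f 24 30 26
f 28 24 27
f 28 30 24
f 26 30 25
f 29 27 25
f 25 30 29
f 29 28 27
f 30 28 29



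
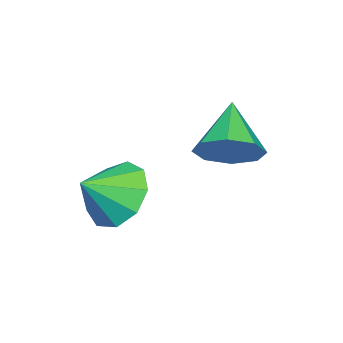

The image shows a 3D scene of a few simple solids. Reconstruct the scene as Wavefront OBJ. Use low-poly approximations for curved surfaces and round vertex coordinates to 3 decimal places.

v -3.059 -1.281 3.063
v -2.527 -1.123 3.759
v -4.281 -1.719 4.097
v -2.882 -0.573 3.572
v -3.341 -0.437 3.087
v -3.634 -0.796 2.588
v -3.59 -1.439 2.367
v -3.235 -1.989 2.554
v -2.776 -2.125 3.039
v -2.483 -1.766 3.539
v -1.162 -3.301 2.122
v -0.643 -3.573 1.287
v -0.358 -3.839 2.798
v -0.419 -2.953 1.516
v -0.543 -2.495 2.028
v -0.956 -2.415 2.585
v -1.466 -2.749 2.925
v -1.833 -3.341 2.889
v -1.886 -3.914 2.495
v -1.601 -4.2 1.927
v -1.11 -4.066 1.45
f 2 1 4
f 2 4 3
f 4 1 5
f 4 5 3
f 5 1 6
f 5 6 3
f 6 1 7
f 6 7 3
f 7 1 8
f 7 8 3
f 8 1 9
f 8 9 3
f 9 1 10
f 9 10 3
f 10 1 2
f 10 2 3
f 12 11 14
f 12 14 13
f 14 11 15
f 14 15 13
f 15 11 16
f 15 16 13
f 16 11 17
f 16 17 13
f 17 11 18
f 17 18 13
f 18 11 19
f 18 19 13
f 19 11 20
f 19 20 13
f 20 11 21
f 20 21 13
f 21 11 12
f 21 12 13



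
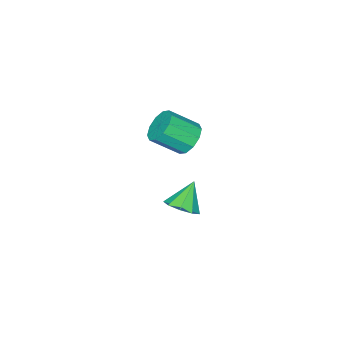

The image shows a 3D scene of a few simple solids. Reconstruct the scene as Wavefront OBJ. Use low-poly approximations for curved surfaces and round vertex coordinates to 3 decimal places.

v -1.471 3.811 -2.717
v -0.908 4.2 -2.249
v -2.329 3.709 -1.603
v -1.259 4.579 -2.485
v -1.71 4.598 -2.83
v -2.049 4.248 -3.122
v -2.118 3.694 -3.225
v -1.884 3.195 -3.091
v -1.457 2.983 -2.782
v -1.037 3.159 -2.442
v -0.82 3.639 -2.232
v -1.471 4.216 2.059
v -1.156 3.839 1.402
v -0.295 2.987 2.304
v -0.609 3.364 2.961
v -0.866 4.242 1.506
v -0.005 3.39 2.407
v -0.807 4.635 1.821
v 0.054 3.782 2.722
v -1.001 4.867 2.227
v -0.14 4.015 3.128
v -1.375 4.851 2.569
v -0.514 3.999 3.47
v -1.785 4.593 2.716
v -0.924 3.741 3.618
v -2.075 4.19 2.613
v -1.214 3.338 3.514
v -2.134 3.798 2.298
v -1.273 2.945 3.199
v -1.94 3.565 1.892
v -1.079 2.713 2.793
v -1.566 3.581 1.55
v -0.705 2.729 2.451
f 2 1 4
f 2 4 3
f 4 1 5
f 4 5 3
f 5 1 6
f 5 6 3
f 6 1 7
f 6 7 3
f 7 1 8
f 7 8 3
f 8 1 9
f 8 9 3
f 9 1 10
f 9 10 3
f 10 1 11
f 10 11 3
f 11 1 2
f 11 2 3
f 13 12 16
f 13 16 14
f 14 16 17
f 14 17 15
f 16 12 18
f 16 18 17
f 17 18 19
f 17 19 15
f 18 12 20
f 18 20 19
f 19 20 21
f 19 21 15
f 20 12 22
f 20 22 21
f 21 22 23
f 21 23 15
f 22 12 24
f 22 24 23
f 23 24 25
f 23 25 15
f 24 12 26
f 24 26 25
f 25 26 27
f 25 27 15
f 26 12 28
f 26 28 27
f 27 28 29
f 27 29 15
f 28 12 30
f 28 30 29
f 29 30 31
f 29 31 15
f 30 12 32
f 30 32 31
f 31 32 33
f 31 33 15
f 32 12 13
f 32 13 33
f 33 13 14
f 33 14 15



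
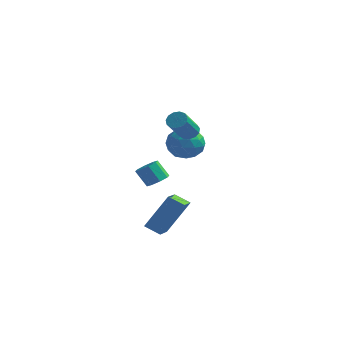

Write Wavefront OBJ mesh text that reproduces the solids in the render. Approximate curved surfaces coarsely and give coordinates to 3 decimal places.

v 3.424 -4.604 -3.69
v 4.225 -3.771 -1.889
v 2.963 -3.3 -4.089
v 3.764 -2.466 -2.288
v 4.216 -4.454 -4.112
v 5.017 -3.62 -2.311
v 3.755 -3.149 -4.511
v 4.556 -2.316 -2.71
v 1.955 1.774 0.26
v 2.448 1.995 0.472
v 2.517 0.727 1.632
v 2.025 0.506 1.42
v 2.204 2.135 0.639
v 2.274 0.867 1.8
v 1.882 2.16 0.686
v 1.952 0.893 1.847
v 1.583 2.063 0.598
v 1.653 0.795 1.758
v 1.402 1.874 0.402
v 1.472 0.606 1.563
v 1.396 1.653 0.161
v 1.466 0.385 1.322
v 1.569 1.47 -0.048
v 1.638 0.203 1.112
v 1.863 1.384 -0.16
v 1.933 0.117 1
v 2.187 1.422 -0.139
v 2.257 0.154 1.022
v 2.437 1.571 0.009
v 2.507 0.304 1.17
v 2.535 1.785 0.237
v 2.604 0.517 1.397
v 1.395 -0.214 -2.636
v 1.801 -0.675 -2.426
v 1.192 -0.788 -1.494
v 0.785 -0.326 -1.704
v 1.939 -0.22 -2.281
v 1.329 -0.333 -1.349
v 1.758 0.239 -2.344
v 1.149 0.127 -1.411
v 1.364 0.433 -2.578
v 0.755 0.32 -1.646
v 0.988 0.248 -2.846
v 0.379 0.135 -1.914
v 0.851 -0.207 -2.991
v 0.241 -0.32 -2.059
v 1.031 -0.667 -2.929
v 0.422 -0.779 -1.996
v 1.425 -0.86 -2.694
v 0.816 -0.973 -1.762
v 1.15 3.439 -1.473
v 2.08 2.905 -1.456
v 0.44 2.235 -0.444
v 1.37 1.701 -0.427
v 1.287 2.65 0.066
v 1.726 3.394 -0.57
v 0.794 1.746 -1.33
v 1.233 2.49 -1.966
v 1.86 1.859 -1.368
v 2.165 2.418 -0.504
v 0.355 2.722 -1.396
v 0.66 3.281 -0.532
v 1.677 3.277 -1.555
v 0.843 1.863 -0.345
v 0.794 2.42 -0.055
v 1.341 2.106 -0.045
v 1.469 3.565 -1.034
v 2.016 3.251 -1.024
v 1.55 3.101 -0.129
v 0.504 1.889 -0.876
v 1.051 1.575 -0.866
v 1.179 3.034 -1.855
v 1.726 2.72 -1.845
v 0.97 2.039 -1.771
v 2.095 2.349 -1.493
v 1.678 1.641 -0.888
v 1.339 1.668 -1.419
v 1.597 2.105 -1.793
v 2.274 2.677 -0.986
v 1.857 1.97 -0.381
v 1.808 2.527 -0.091
v 2.066 2.965 -0.465
v 2.145 2.062 -0.934
v 0.663 3.17 -1.519
v 0.246 2.463 -0.914
v 0.454 2.175 -1.435
v 0.712 2.613 -1.809
v 0.842 3.499 -1.012
v 0.425 2.791 -0.407
v 0.923 3.035 -0.107
v 1.181 3.472 -0.481
v 0.375 3.078 -0.966
f 2 4 1
f 5 2 1
f 1 4 3
f 3 5 1
f 2 8 4
f 6 2 5
f 6 8 2
f 4 8 3
f 7 5 3
f 3 8 7
f 7 6 5
f 8 6 7
f 10 9 13
f 10 13 11
f 11 13 14
f 11 14 12
f 13 9 15
f 13 15 14
f 14 15 16
f 14 16 12
f 15 9 17
f 15 17 16
f 16 17 18
f 16 18 12
f 17 9 19
f 17 19 18
f 18 19 20
f 18 20 12
f 19 9 21
f 19 21 20
f 20 21 22
f 20 22 12
f 21 9 23
f 21 23 22
f 22 23 24
f 22 24 12
f 23 9 25
f 23 25 24
f 24 25 26
f 24 26 12
f 25 9 27
f 25 27 26
f 26 27 28
f 26 28 12
f 27 9 29
f 27 29 28
f 28 29 30
f 28 30 12
f 29 9 31
f 29 31 30
f 30 31 32
f 30 32 12
f 31 9 10
f 31 10 32
f 32 10 11
f 32 11 12
f 34 33 37
f 34 37 35
f 35 37 38
f 35 38 36
f 37 33 39
f 37 39 38
f 38 39 40
f 38 40 36
f 39 33 41
f 39 41 40
f 40 41 42
f 40 42 36
f 41 33 43
f 41 43 42
f 42 43 44
f 42 44 36
f 43 33 45
f 43 45 44
f 44 45 46
f 44 46 36
f 45 33 47
f 45 47 46
f 46 47 48
f 46 48 36
f 47 33 49
f 47 49 48
f 48 49 50
f 48 50 36
f 49 33 34
f 49 34 50
f 50 34 35
f 50 35 36
f 51 88 67
f 88 62 91
f 67 91 56
f 88 91 67
f 51 67 63
f 67 56 68
f 63 68 52
f 67 68 63
f 51 63 72
f 63 52 73
f 72 73 58
f 63 73 72
f 51 72 84
f 72 58 87
f 84 87 61
f 72 87 84
f 51 84 88
f 84 61 92
f 88 92 62
f 84 92 88
f 52 68 79
f 68 56 82
f 79 82 60
f 68 82 79
f 56 91 69
f 91 62 90
f 69 90 55
f 91 90 69
f 62 92 89
f 92 61 85
f 89 85 53
f 92 85 89
f 61 87 86
f 87 58 74
f 86 74 57
f 87 74 86
f 58 73 78
f 73 52 75
f 78 75 59
f 73 75 78
f 54 80 66
f 80 60 81
f 66 81 55
f 80 81 66
f 54 66 64
f 66 55 65
f 64 65 53
f 66 65 64
f 54 64 71
f 64 53 70
f 71 70 57
f 64 70 71
f 54 71 76
f 71 57 77
f 76 77 59
f 71 77 76
f 54 76 80
f 76 59 83
f 80 83 60
f 76 83 80
f 55 81 69
f 81 60 82
f 69 82 56
f 81 82 69
f 53 65 89
f 65 55 90
f 89 90 62
f 65 90 89
f 57 70 86
f 70 53 85
f 86 85 61
f 70 85 86
f 59 77 78
f 77 57 74
f 78 74 58
f 77 74 78
f 60 83 79
f 83 59 75
f 79 75 52
f 83 75 79



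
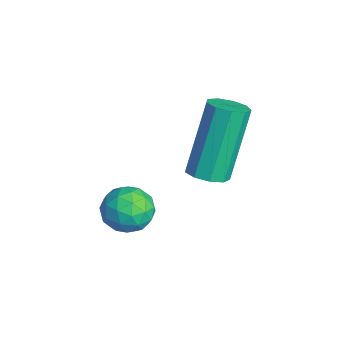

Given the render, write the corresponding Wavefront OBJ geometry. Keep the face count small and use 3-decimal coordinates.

v 1.584 -2.417 0.572
v 2.217 -2.745 0.613
v 1.143 -3.175 1.327
v 1.776 -3.503 1.368
v 1.695 -2.847 1.64
v 1.968 -2.379 1.174
v 1.392 -3.541 0.766
v 1.665 -3.073 0.3
v 2.099 -3.44 0.733
v 2.287 -3.011 1.273
v 1.073 -2.909 0.667
v 1.261 -2.48 1.207
v 1.939 -2.515 0.526
v 1.421 -3.405 1.414
v 1.373 -3.02 1.574
v 1.746 -3.213 1.598
v 1.793 -2.299 0.856
v 2.165 -2.492 0.88
v 1.858 -2.552 1.484
v 1.195 -3.428 1.06
v 1.567 -3.621 1.084
v 1.614 -2.707 0.342
v 1.987 -2.9 0.366
v 1.502 -3.368 0.456
v 2.242 -3.116 0.621
v 1.983 -3.561 1.064
v 1.757 -3.584 0.711
v 1.917 -3.309 0.436
v 2.352 -2.864 0.938
v 2.093 -3.309 1.382
v 2.046 -2.924 1.542
v 2.206 -2.648 1.268
v 2.283 -3.272 1.009
v 1.267 -2.611 0.558
v 1.008 -3.056 1.002
v 1.154 -3.272 0.672
v 1.314 -2.996 0.398
v 1.377 -2.359 0.876
v 1.118 -2.804 1.319
v 1.443 -2.611 1.504
v 1.603 -2.336 1.229
v 1.077 -2.648 0.931
v 1.989 -1.071 2.144
v 2.474 -0.799 2.211
v 1.815 -0.097 4.123
v 1.331 -0.369 4.056
v 2.218 -0.571 2.04
v 1.56 0.131 3.951
v 1.856 -0.577 1.917
v 1.197 0.125 3.828
v 1.555 -0.814 1.901
v 0.897 -0.112 3.812
v 1.458 -1.172 1.998
v 0.799 -0.47 3.91
v 1.61 -1.482 2.164
v 0.951 -0.78 4.076
v 1.939 -1.6 2.321
v 1.28 -0.898 4.232
v 2.291 -1.47 2.395
v 1.633 -0.768 4.306
v 2.503 -1.154 2.352
v 1.844 -0.452 4.263
f 1 38 17
f 38 12 41
f 17 41 6
f 38 41 17
f 1 17 13
f 17 6 18
f 13 18 2
f 17 18 13
f 1 13 22
f 13 2 23
f 22 23 8
f 13 23 22
f 1 22 34
f 22 8 37
f 34 37 11
f 22 37 34
f 1 34 38
f 34 11 42
f 38 42 12
f 34 42 38
f 2 18 29
f 18 6 32
f 29 32 10
f 18 32 29
f 6 41 19
f 41 12 40
f 19 40 5
f 41 40 19
f 12 42 39
f 42 11 35
f 39 35 3
f 42 35 39
f 11 37 36
f 37 8 24
f 36 24 7
f 37 24 36
f 8 23 28
f 23 2 25
f 28 25 9
f 23 25 28
f 4 30 16
f 30 10 31
f 16 31 5
f 30 31 16
f 4 16 14
f 16 5 15
f 14 15 3
f 16 15 14
f 4 14 21
f 14 3 20
f 21 20 7
f 14 20 21
f 4 21 26
f 21 7 27
f 26 27 9
f 21 27 26
f 4 26 30
f 26 9 33
f 30 33 10
f 26 33 30
f 5 31 19
f 31 10 32
f 19 32 6
f 31 32 19
f 3 15 39
f 15 5 40
f 39 40 12
f 15 40 39
f 7 20 36
f 20 3 35
f 36 35 11
f 20 35 36
f 9 27 28
f 27 7 24
f 28 24 8
f 27 24 28
f 10 33 29
f 33 9 25
f 29 25 2
f 33 25 29
f 44 43 47
f 44 47 45
f 45 47 48
f 45 48 46
f 47 43 49
f 47 49 48
f 48 49 50
f 48 50 46
f 49 43 51
f 49 51 50
f 50 51 52
f 50 52 46
f 51 43 53
f 51 53 52
f 52 53 54
f 52 54 46
f 53 43 55
f 53 55 54
f 54 55 56
f 54 56 46
f 55 43 57
f 55 57 56
f 56 57 58
f 56 58 46
f 57 43 59
f 57 59 58
f 58 59 60
f 58 60 46
f 59 43 61
f 59 61 60
f 60 61 62
f 60 62 46
f 61 43 44
f 61 44 62
f 62 44 45
f 62 45 46



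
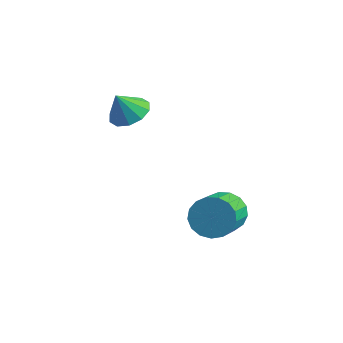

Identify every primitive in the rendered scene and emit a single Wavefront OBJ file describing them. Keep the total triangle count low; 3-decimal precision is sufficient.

v 2.69 0.031 -3.442
v 2.993 -0.397 -4.317
v 3.632 -2.079 -3.273
v 3.33 -1.651 -2.398
v 3.387 -0.153 -4.164
v 4.026 -1.835 -3.12
v 3.621 0.134 -3.846
v 4.26 -1.548 -2.802
v 3.642 0.397 -3.435
v 4.282 -1.285 -2.391
v 3.446 0.576 -3.026
v 4.085 -1.106 -1.982
v 3.076 0.63 -2.712
v 3.715 -1.051 -1.668
v 2.618 0.547 -2.565
v 3.257 -1.134 -1.521
v 2.176 0.346 -2.619
v 2.815 -1.336 -1.575
v 1.852 0.072 -2.862
v 2.492 -1.609 -1.818
v 1.721 -0.211 -3.237
v 2.36 -1.892 -2.193
v 1.811 -0.438 -3.659
v 2.45 -2.12 -2.616
v 2.103 -0.559 -4.032
v 2.742 -2.24 -2.988
v 2.53 -0.544 -4.269
v 3.169 -2.226 -3.225
v -1.698 -0.686 1.27
v -1.097 -1.421 1.128
v -2.022 -1.174 2.43
v -0.795 -0.986 1.395
v -0.838 -0.436 1.615
v -1.21 0.018 1.702
v -1.768 0.203 1.624
v -2.3 0.049 1.411
v -2.602 -0.386 1.144
v -2.559 -0.936 0.925
v -2.187 -1.39 0.837
v -1.629 -1.575 0.915
f 2 1 5
f 2 5 3
f 3 5 6
f 3 6 4
f 5 1 7
f 5 7 6
f 6 7 8
f 6 8 4
f 7 1 9
f 7 9 8
f 8 9 10
f 8 10 4
f 9 1 11
f 9 11 10
f 10 11 12
f 10 12 4
f 11 1 13
f 11 13 12
f 12 13 14
f 12 14 4
f 13 1 15
f 13 15 14
f 14 15 16
f 14 16 4
f 15 1 17
f 15 17 16
f 16 17 18
f 16 18 4
f 17 1 19
f 17 19 18
f 18 19 20
f 18 20 4
f 19 1 21
f 19 21 20
f 20 21 22
f 20 22 4
f 21 1 23
f 21 23 22
f 22 23 24
f 22 24 4
f 23 1 25
f 23 25 24
f 24 25 26
f 24 26 4
f 25 1 27
f 25 27 26
f 26 27 28
f 26 28 4
f 27 1 2
f 27 2 28
f 28 2 3
f 28 3 4
f 30 29 32
f 30 32 31
f 32 29 33
f 32 33 31
f 33 29 34
f 33 34 31
f 34 29 35
f 34 35 31
f 35 29 36
f 35 36 31
f 36 29 37
f 36 37 31
f 37 29 38
f 37 38 31
f 38 29 39
f 38 39 31
f 39 29 40
f 39 40 31
f 40 29 30
f 40 30 31



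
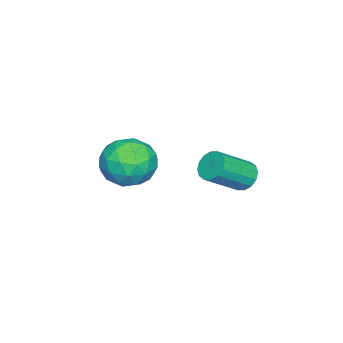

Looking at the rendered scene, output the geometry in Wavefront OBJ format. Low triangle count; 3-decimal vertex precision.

v -2.524 0.499 -1.144
v -2.025 0.248 -0.203
v -3.415 -1.028 -1.077
v -2.916 -1.279 -0.136
v -3.644 -0.463 -0.169
v -3.093 0.48 -0.21
v -2.347 -1.26 -1.07
v -1.796 -0.317 -1.111
v -1.915 -0.839 -0.158
v -2.717 -0.346 0.399
v -2.723 -0.434 -1.679
v -3.525 0.059 -1.122
v -2.196 0.507 -0.679
v -3.244 -1.287 -0.601
v -3.672 -0.808 -0.62
v -3.379 -0.955 -0.067
v -2.824 0.644 -0.683
v -2.531 0.497 -0.131
v -3.483 0.079 -0.111
v -2.909 -1.277 -1.149
v -2.616 -1.424 -0.597
v -2.061 0.175 -1.213
v -1.768 0.028 -0.66
v -1.957 -0.859 -1.169
v -1.838 -0.279 -0.1
v -2.362 -1.176 -0.061
v -2.028 -1.165 -0.609
v -1.704 -0.611 -0.633
v -2.31 0.011 0.227
v -2.834 -0.886 0.267
v -3.262 -0.407 0.248
v -2.938 0.147 0.223
v -2.245 -0.628 0.254
v -2.606 0.106 -1.547
v -3.13 -0.791 -1.507
v -2.502 -0.927 -1.503
v -2.178 -0.373 -1.528
v -3.078 0.396 -1.219
v -3.602 -0.501 -1.18
v -3.736 -0.169 -0.647
v -3.412 0.385 -0.671
v -3.195 -0.152 -1.534
v -3.117 3.678 -0.531
v -2.74 3.595 -1.016
v -1.705 2.798 -0.074
v -2.083 2.882 0.411
v -2.646 3.872 -0.885
v -1.612 3.076 0.058
v -2.679 4.097 -0.658
v -1.644 3.301 0.284
v -2.829 4.21 -0.398
v -1.794 3.414 0.544
v -3.056 4.181 -0.174
v -2.021 3.385 0.769
v -3.3 4.017 -0.045
v -2.265 3.22 0.897
v -3.495 3.762 -0.046
v -2.46 2.965 0.896
v -3.588 3.484 -0.178
v -2.554 2.688 0.765
v -3.556 3.259 -0.404
v -2.521 2.463 0.538
v -3.406 3.146 -0.664
v -2.371 2.35 0.278
v -3.179 3.175 -0.889
v -2.144 2.379 0.054
v -2.935 3.34 -1.017
v -1.9 2.543 -0.075
f 1 38 17
f 38 12 41
f 17 41 6
f 38 41 17
f 1 17 13
f 17 6 18
f 13 18 2
f 17 18 13
f 1 13 22
f 13 2 23
f 22 23 8
f 13 23 22
f 1 22 34
f 22 8 37
f 34 37 11
f 22 37 34
f 1 34 38
f 34 11 42
f 38 42 12
f 34 42 38
f 2 18 29
f 18 6 32
f 29 32 10
f 18 32 29
f 6 41 19
f 41 12 40
f 19 40 5
f 41 40 19
f 12 42 39
f 42 11 35
f 39 35 3
f 42 35 39
f 11 37 36
f 37 8 24
f 36 24 7
f 37 24 36
f 8 23 28
f 23 2 25
f 28 25 9
f 23 25 28
f 4 30 16
f 30 10 31
f 16 31 5
f 30 31 16
f 4 16 14
f 16 5 15
f 14 15 3
f 16 15 14
f 4 14 21
f 14 3 20
f 21 20 7
f 14 20 21
f 4 21 26
f 21 7 27
f 26 27 9
f 21 27 26
f 4 26 30
f 26 9 33
f 30 33 10
f 26 33 30
f 5 31 19
f 31 10 32
f 19 32 6
f 31 32 19
f 3 15 39
f 15 5 40
f 39 40 12
f 15 40 39
f 7 20 36
f 20 3 35
f 36 35 11
f 20 35 36
f 9 27 28
f 27 7 24
f 28 24 8
f 27 24 28
f 10 33 29
f 33 9 25
f 29 25 2
f 33 25 29
f 44 43 47
f 44 47 45
f 45 47 48
f 45 48 46
f 47 43 49
f 47 49 48
f 48 49 50
f 48 50 46
f 49 43 51
f 49 51 50
f 50 51 52
f 50 52 46
f 51 43 53
f 51 53 52
f 52 53 54
f 52 54 46
f 53 43 55
f 53 55 54
f 54 55 56
f 54 56 46
f 55 43 57
f 55 57 56
f 56 57 58
f 56 58 46
f 57 43 59
f 57 59 58
f 58 59 60
f 58 60 46
f 59 43 61
f 59 61 60
f 60 61 62
f 60 62 46
f 61 43 63
f 61 63 62
f 62 63 64
f 62 64 46
f 63 43 65
f 63 65 64
f 64 65 66
f 64 66 46
f 65 43 67
f 65 67 66
f 66 67 68
f 66 68 46
f 67 43 44
f 67 44 68
f 68 44 45
f 68 45 46



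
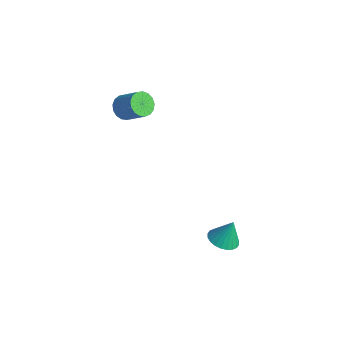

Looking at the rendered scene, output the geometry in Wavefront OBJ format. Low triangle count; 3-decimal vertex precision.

v -3.463 0.865 2.156
v -3.002 0.348 1.798
v -1.856 0.698 2.765
v -2.317 1.215 3.124
v -2.942 0.666 1.611
v -1.796 1.016 2.578
v -3.001 1.029 1.55
v -1.855 1.379 2.517
v -3.166 1.355 1.627
v -2.02 1.705 2.594
v -3.399 1.569 1.826
v -2.253 1.919 2.793
v -3.647 1.621 2.1
v -2.5 1.971 3.068
v -3.852 1.5 2.388
v -2.706 1.85 3.355
v -3.969 1.234 2.622
v -2.823 1.584 3.589
v -3.969 0.883 2.75
v -2.823 1.233 3.717
v -3.854 0.528 2.741
v -2.708 0.878 3.709
v -3.649 0.25 2.599
v -2.503 0.6 3.566
v -3.402 0.113 2.355
v -2.255 0.463 3.323
v -3.168 0.149 2.066
v -2.022 0.499 3.033
v 3.786 1.895 -3.893
v 4.378 1.27 -3.768
v 3.994 2.365 -2.527
v 4.572 1.522 -3.885
v 4.647 1.832 -4.003
v 4.59 2.151 -4.104
v 4.411 2.431 -4.173
v 4.137 2.63 -4.2
v 3.81 2.716 -4.179
v 3.478 2.678 -4.116
v 3.194 2.52 -4.018
v 3 2.268 -3.901
v 2.925 1.958 -3.784
v 2.981 1.639 -3.682
v 3.16 1.359 -3.613
v 3.434 1.16 -3.587
v 3.762 1.074 -3.607
v 4.093 1.112 -3.671
f 2 1 5
f 2 5 3
f 3 5 6
f 3 6 4
f 5 1 7
f 5 7 6
f 6 7 8
f 6 8 4
f 7 1 9
f 7 9 8
f 8 9 10
f 8 10 4
f 9 1 11
f 9 11 10
f 10 11 12
f 10 12 4
f 11 1 13
f 11 13 12
f 12 13 14
f 12 14 4
f 13 1 15
f 13 15 14
f 14 15 16
f 14 16 4
f 15 1 17
f 15 17 16
f 16 17 18
f 16 18 4
f 17 1 19
f 17 19 18
f 18 19 20
f 18 20 4
f 19 1 21
f 19 21 20
f 20 21 22
f 20 22 4
f 21 1 23
f 21 23 22
f 22 23 24
f 22 24 4
f 23 1 25
f 23 25 24
f 24 25 26
f 24 26 4
f 25 1 27
f 25 27 26
f 26 27 28
f 26 28 4
f 27 1 2
f 27 2 28
f 28 2 3
f 28 3 4
f 30 29 32
f 30 32 31
f 32 29 33
f 32 33 31
f 33 29 34
f 33 34 31
f 34 29 35
f 34 35 31
f 35 29 36
f 35 36 31
f 36 29 37
f 36 37 31
f 37 29 38
f 37 38 31
f 38 29 39
f 38 39 31
f 39 29 40
f 39 40 31
f 40 29 41
f 40 41 31
f 41 29 42
f 41 42 31
f 42 29 43
f 42 43 31
f 43 29 44
f 43 44 31
f 44 29 45
f 44 45 31
f 45 29 46
f 45 46 31
f 46 29 30
f 46 30 31



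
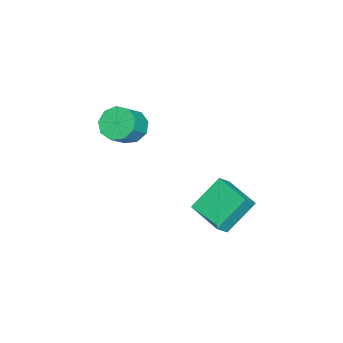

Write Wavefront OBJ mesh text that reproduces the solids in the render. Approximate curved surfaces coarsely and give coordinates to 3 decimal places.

v 0.855 -2.771 1.197
v 1.495 -2.205 0.678
v 2.525 -2.503 1.624
v 1.885 -3.069 2.143
v 1.174 -1.825 1.147
v 2.205 -2.123 2.093
v 0.704 -1.887 1.64
v 1.734 -2.185 2.586
v 0.304 -2.363 1.926
v 1.335 -2.661 2.871
v 0.162 -3.03 1.87
v 1.193 -3.328 2.816
v 0.344 -3.576 1.5
v 1.375 -3.874 2.446
v 0.765 -3.745 0.988
v 1.796 -4.043 1.934
v 1.228 -3.458 0.574
v 2.258 -3.756 1.52
v 1.516 -2.85 0.451
v 2.547 -3.148 1.397
v 0.996 2.294 -1.562
v 1.621 1.969 -0.867
v 2.136 3.929 -1.822
v 2.761 3.603 -1.126
v 2.139 1.257 -3.074
v 2.764 0.931 -2.378
v 3.279 2.891 -3.333
v 3.904 2.566 -2.638
f 2 1 5
f 2 5 3
f 3 5 6
f 3 6 4
f 5 1 7
f 5 7 6
f 6 7 8
f 6 8 4
f 7 1 9
f 7 9 8
f 8 9 10
f 8 10 4
f 9 1 11
f 9 11 10
f 10 11 12
f 10 12 4
f 11 1 13
f 11 13 12
f 12 13 14
f 12 14 4
f 13 1 15
f 13 15 14
f 14 15 16
f 14 16 4
f 15 1 17
f 15 17 16
f 16 17 18
f 16 18 4
f 17 1 19
f 17 19 18
f 18 19 20
f 18 20 4
f 19 1 2
f 19 2 20
f 20 2 3
f 20 3 4
f 22 24 21
f 25 22 21
f 21 24 23
f 23 25 21
f 22 28 24
f 26 22 25
f 26 28 22
f 24 28 23
f 27 25 23
f 23 28 27
f 27 26 25
f 28 26 27



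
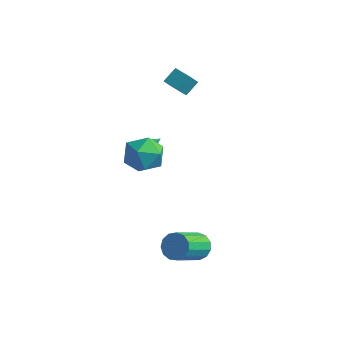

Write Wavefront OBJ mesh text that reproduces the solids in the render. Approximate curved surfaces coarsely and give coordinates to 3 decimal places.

v 2.34 -1.651 -3.77
v 2.953 -1.363 -3.308
v 2.773 -3.101 -1.987
v 2.16 -3.389 -2.45
v 2.564 -1.189 -3.131
v 2.383 -2.926 -1.81
v 2.103 -1.161 -3.158
v 1.923 -2.898 -1.837
v 1.718 -1.289 -3.378
v 1.538 -3.026 -2.057
v 1.53 -1.532 -3.724
v 1.35 -3.269 -2.403
v 1.6 -1.813 -4.084
v 1.419 -3.55 -2.763
v 1.904 -2.042 -4.344
v 1.724 -3.78 -3.023
v 2.347 -2.148 -4.423
v 2.167 -3.885 -3.102
v 2.788 -2.096 -4.294
v 2.607 -3.833 -2.973
v 3.086 -1.903 -3.999
v 2.906 -3.64 -2.678
v 3.148 -1.63 -3.632
v 2.968 -3.367 -2.311
v -2.951 3.904 2.655
v -3.107 3.369 3.387
v -2.742 4.696 3.279
v -2.898 4.161 4.011
v -1.842 3.599 2.669
v -1.998 3.064 3.401
v -1.633 4.391 3.293
v -1.789 3.856 4.025
v -3.371 0.377 -0.684
v -2.48 1.16 -1.009
v -2.18 -0.4 0.709
v -1.289 0.383 0.384
v -2.303 0.802 0.941
v -3.039 1.282 0.08
v -1.621 -0.522 -0.38
v -2.357 -0.042 -1.241
v -1.398 0.605 -0.821
v -1.82 1.423 -0.004
v -2.84 -0.663 -0.296
v -3.262 0.155 0.521
v -3.227 1.545 -1.04
v -2.769 1.084 -0.876
v -2.633 2.355 -0.42
v -2.656 1.21 -1.148
v -2.675 1.413 -1.396
v -2.82 1.646 -1.562
v -3.058 1.856 -1.608
v -3.335 1.994 -1.524
v -3.587 2.03 -1.329
v -3.756 1.954 -1.068
v -3.805 1.785 -0.8
v -3.72 1.56 -0.587
v -3.523 1.332 -0.477
v -3.258 1.153 -0.497
v -2.986 1.063 -0.641
f 2 1 5
f 2 5 3
f 3 5 6
f 3 6 4
f 5 1 7
f 5 7 6
f 6 7 8
f 6 8 4
f 7 1 9
f 7 9 8
f 8 9 10
f 8 10 4
f 9 1 11
f 9 11 10
f 10 11 12
f 10 12 4
f 11 1 13
f 11 13 12
f 12 13 14
f 12 14 4
f 13 1 15
f 13 15 14
f 14 15 16
f 14 16 4
f 15 1 17
f 15 17 16
f 16 17 18
f 16 18 4
f 17 1 19
f 17 19 18
f 18 19 20
f 18 20 4
f 19 1 21
f 19 21 20
f 20 21 22
f 20 22 4
f 21 1 23
f 21 23 22
f 22 23 24
f 22 24 4
f 23 1 2
f 23 2 24
f 24 2 3
f 24 3 4
f 26 28 25
f 29 26 25
f 25 28 27
f 27 29 25
f 26 32 28
f 30 26 29
f 30 32 26
f 28 32 27
f 31 29 27
f 27 32 31
f 31 30 29
f 32 30 31
f 33 44 38
f 33 38 34
f 33 34 40
f 33 40 43
f 33 43 44
f 34 38 42
f 38 44 37
f 44 43 35
f 43 40 39
f 40 34 41
f 36 42 37
f 36 37 35
f 36 35 39
f 36 39 41
f 36 41 42
f 37 42 38
f 35 37 44
f 39 35 43
f 41 39 40
f 42 41 34
f 46 45 48
f 46 48 47
f 48 45 49
f 48 49 47
f 49 45 50
f 49 50 47
f 50 45 51
f 50 51 47
f 51 45 52
f 51 52 47
f 52 45 53
f 52 53 47
f 53 45 54
f 53 54 47
f 54 45 55
f 54 55 47
f 55 45 56
f 55 56 47
f 56 45 57
f 56 57 47
f 57 45 58
f 57 58 47
f 58 45 59
f 58 59 47
f 59 45 46
f 59 46 47



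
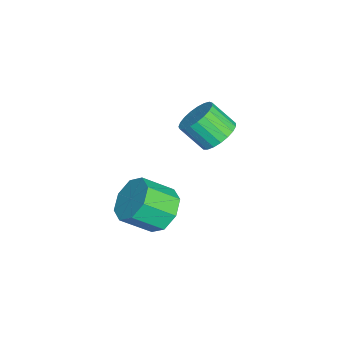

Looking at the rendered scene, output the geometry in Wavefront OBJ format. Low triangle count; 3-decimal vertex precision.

v -2.5 3.34 -0.2
v -1.88 3.708 0.305
v -2.12 2.767 1.285
v -2.74 2.4 0.78
v -2.179 3.891 0.407
v -2.42 2.95 1.387
v -2.535 3.979 0.404
v -2.775 3.038 1.385
v -2.884 3.957 0.297
v -3.124 3.016 1.277
v -3.167 3.828 0.104
v -3.407 2.887 1.084
v -3.334 3.614 -0.142
v -3.574 2.673 0.838
v -3.357 3.354 -0.398
v -3.598 2.413 0.583
v -3.232 3.091 -0.619
v -3.473 2.15 0.361
v -2.98 2.871 -0.769
v -3.221 1.93 0.212
v -2.646 2.733 -0.819
v -2.886 1.792 0.161
v -2.286 2.699 -0.763
v -2.526 1.758 0.217
v -1.963 2.777 -0.61
v -2.203 1.836 0.371
v -1.732 2.951 -0.385
v -1.973 2.01 0.595
v -1.635 3.194 -0.129
v -1.876 2.253 0.851
v -1.687 3.461 0.115
v -1.928 2.52 1.095
v 1.441 1.519 -1.286
v 2.438 1.663 -1.447
v 2.756 0.504 -0.516
v 1.759 0.361 -0.354
v 2.171 2.077 -0.842
v 2.489 0.918 0.09
v 1.476 2.164 -0.496
v 1.794 1.006 0.435
v 0.761 1.874 -0.613
v 1.079 0.715 0.318
v 0.444 1.376 -1.124
v 0.762 0.217 -0.193
v 0.711 0.962 -1.73
v 1.029 -0.197 -0.798
v 1.406 0.874 -2.075
v 1.724 -0.284 -1.144
v 2.121 1.165 -1.958
v 2.439 0.006 -1.027
f 2 1 5
f 2 5 3
f 3 5 6
f 3 6 4
f 5 1 7
f 5 7 6
f 6 7 8
f 6 8 4
f 7 1 9
f 7 9 8
f 8 9 10
f 8 10 4
f 9 1 11
f 9 11 10
f 10 11 12
f 10 12 4
f 11 1 13
f 11 13 12
f 12 13 14
f 12 14 4
f 13 1 15
f 13 15 14
f 14 15 16
f 14 16 4
f 15 1 17
f 15 17 16
f 16 17 18
f 16 18 4
f 17 1 19
f 17 19 18
f 18 19 20
f 18 20 4
f 19 1 21
f 19 21 20
f 20 21 22
f 20 22 4
f 21 1 23
f 21 23 22
f 22 23 24
f 22 24 4
f 23 1 25
f 23 25 24
f 24 25 26
f 24 26 4
f 25 1 27
f 25 27 26
f 26 27 28
f 26 28 4
f 27 1 29
f 27 29 28
f 28 29 30
f 28 30 4
f 29 1 31
f 29 31 30
f 30 31 32
f 30 32 4
f 31 1 2
f 31 2 32
f 32 2 3
f 32 3 4
f 34 33 37
f 34 37 35
f 35 37 38
f 35 38 36
f 37 33 39
f 37 39 38
f 38 39 40
f 38 40 36
f 39 33 41
f 39 41 40
f 40 41 42
f 40 42 36
f 41 33 43
f 41 43 42
f 42 43 44
f 42 44 36
f 43 33 45
f 43 45 44
f 44 45 46
f 44 46 36
f 45 33 47
f 45 47 46
f 46 47 48
f 46 48 36
f 47 33 49
f 47 49 48
f 48 49 50
f 48 50 36
f 49 33 34
f 49 34 50
f 50 34 35
f 50 35 36



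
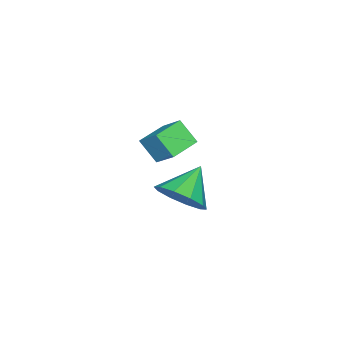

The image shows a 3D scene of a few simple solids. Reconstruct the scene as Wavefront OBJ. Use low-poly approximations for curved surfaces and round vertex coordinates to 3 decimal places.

v -1.228 2.368 2.802
v -1.299 1.747 3.531
v -0.944 3.092 3.447
v -1.016 2.471 4.175
v -0.204 2.089 2.665
v -0.276 1.468 3.393
v 0.079 2.813 3.309
v 0.008 2.192 4.038
v -2.093 1.933 -0.279
v -1.505 2.012 0.45
v -3.207 2.107 0.599
v -1.594 2.544 0.232
v -1.873 2.841 -0.182
v -2.236 2.792 -0.632
v -2.545 2.414 -0.948
v -2.681 1.853 -1.009
v -2.592 1.322 -0.791
v -2.313 1.024 -0.377
v -1.949 1.073 0.073
v -1.641 1.451 0.389
f 2 4 1
f 5 2 1
f 1 4 3
f 3 5 1
f 2 8 4
f 6 2 5
f 6 8 2
f 4 8 3
f 7 5 3
f 3 8 7
f 7 6 5
f 8 6 7
f 10 9 12
f 10 12 11
f 12 9 13
f 12 13 11
f 13 9 14
f 13 14 11
f 14 9 15
f 14 15 11
f 15 9 16
f 15 16 11
f 16 9 17
f 16 17 11
f 17 9 18
f 17 18 11
f 18 9 19
f 18 19 11
f 19 9 20
f 19 20 11
f 20 9 10
f 20 10 11



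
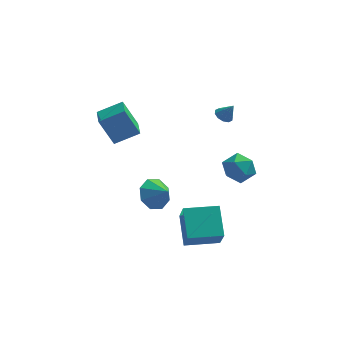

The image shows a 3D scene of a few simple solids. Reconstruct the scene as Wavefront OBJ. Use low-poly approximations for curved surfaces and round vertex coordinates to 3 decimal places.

v 3.261 -1.289 0.204
v 3.939 -1.939 0.764
v 2.001 -1.561 1.416
v 2.679 -2.211 1.976
v 2.872 -1.136 1.923
v 3.65 -0.968 1.174
v 2.29 -2.532 1.006
v 3.068 -2.364 0.257
v 3.339 -2.707 1.259
v 3.699 -1.844 1.826
v 2.241 -1.656 0.354
v 2.601 -0.793 0.921
v -1.766 -3.307 0.021
v -1.343 -3.828 -0.839
v -0.994 -3.933 0.779
v -0.939 -3.119 -0.664
v -1.019 -2.52 -0.089
v -1.537 -2.382 0.551
v -2.188 -2.786 0.88
v -2.592 -3.495 0.706
v -2.512 -4.094 0.13
v -1.995 -4.231 -0.51
v 2.122 2.992 1.994
v 2.617 2.791 1.68
v 2.678 2.848 2.966
v 2.648 3.171 1.719
v 2.477 3.483 1.863
v 2.171 3.607 2.056
v 1.846 3.496 2.226
v 1.626 3.193 2.307
v 1.595 2.813 2.268
v 1.766 2.501 2.125
v 2.072 2.377 1.931
v 2.398 2.488 1.761
v -4.135 -0.76 2.321
v -5.006 -0.536 4.074
v -4.31 0.664 2.053
v -5.181 0.889 3.805
v -2.659 -0.449 3.015
v -3.53 -0.224 4.767
v -2.834 0.976 2.746
v -3.705 1.2 4.499
v -0.133 -3.06 -4.841
v 0.086 -4.1 -3.23
v -0.405 -1.319 -3.679
v -0.186 -2.359 -2.069
v 1.946 -2.701 -4.891
v 2.165 -3.741 -3.281
v 1.674 -0.96 -3.73
v 1.893 -2 -2.119
f 1 12 6
f 1 6 2
f 1 2 8
f 1 8 11
f 1 11 12
f 2 6 10
f 6 12 5
f 12 11 3
f 11 8 7
f 8 2 9
f 4 10 5
f 4 5 3
f 4 3 7
f 4 7 9
f 4 9 10
f 5 10 6
f 3 5 12
f 7 3 11
f 9 7 8
f 10 9 2
f 14 13 16
f 14 16 15
f 16 13 17
f 16 17 15
f 17 13 18
f 17 18 15
f 18 13 19
f 18 19 15
f 19 13 20
f 19 20 15
f 20 13 21
f 20 21 15
f 21 13 22
f 21 22 15
f 22 13 14
f 22 14 15
f 24 23 26
f 24 26 25
f 26 23 27
f 26 27 25
f 27 23 28
f 27 28 25
f 28 23 29
f 28 29 25
f 29 23 30
f 29 30 25
f 30 23 31
f 30 31 25
f 31 23 32
f 31 32 25
f 32 23 33
f 32 33 25
f 33 23 34
f 33 34 25
f 34 23 24
f 34 24 25
f 36 38 35
f 39 36 35
f 35 38 37
f 37 39 35
f 36 42 38
f 40 36 39
f 40 42 36
f 38 42 37
f 41 39 37
f 37 42 41
f 41 40 39
f 42 40 41
f 44 46 43
f 47 44 43
f 43 46 45
f 45 47 43
f 44 50 46
f 48 44 47
f 48 50 44
f 46 50 45
f 49 47 45
f 45 50 49
f 49 48 47
f 50 48 49

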